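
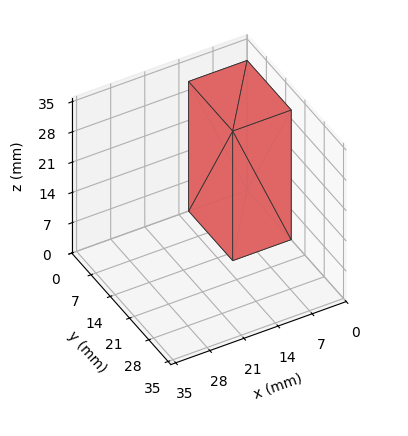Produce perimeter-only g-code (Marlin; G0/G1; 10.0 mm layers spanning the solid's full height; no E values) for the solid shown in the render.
Reading the render: the shape is a rectangular box, roughly 12 × 16 mm footprint and 30 mm tall (dimensions read to the nearest mm from the axis ticks). For the g-code, the solid's height is divided into equal slices at the stated Δz and each level perimeter traced with G1 moves after a G0 lift.

; perimeter-only toolpath
G21 ; units = mm
G90 ; absolute positioning
G28 ; home
; layer 1
G0 Z10.0
G0 X0.0 Y0.0
G1 X12.0 Y0.0
G1 X12.0 Y16.0
G1 X0.0 Y16.0
G1 X0.0 Y0.0
; layer 2
G0 Z20.0
G0 X0.0 Y0.0
G1 X12.0 Y0.0
G1 X12.0 Y16.0
G1 X0.0 Y16.0
G1 X0.0 Y0.0
; layer 3
G0 Z30.0
G0 X0.0 Y0.0
G1 X12.0 Y0.0
G1 X12.0 Y16.0
G1 X0.0 Y16.0
G1 X0.0 Y0.0
M2 ; end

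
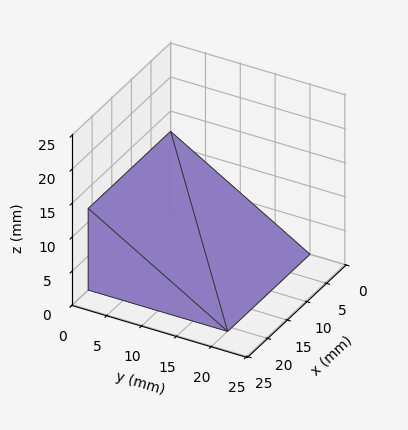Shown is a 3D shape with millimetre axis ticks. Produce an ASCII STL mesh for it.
Reading the render: the shape is a wedge (ramp): 21 × 20 mm base, rising to 12 mm along the y=0 edge and sloping linearly to z=0 at y=20 (dimensions read to the nearest mm from the axis ticks). For the STL, each face is triangulated and given an outward normal.

solid part
  facet normal 0.0000 0.0000 -1.0000
    outer loop
      vertex 21.000 20.000 0.000
      vertex 21.000 0.000 0.000
      vertex 0.000 0.000 0.000
    endloop
  endfacet
  facet normal 0.0000 0.0000 -1.0000
    outer loop
      vertex 0.000 20.000 0.000
      vertex 21.000 20.000 0.000
      vertex 0.000 0.000 0.000
    endloop
  endfacet
  facet normal 0.0000 -1.0000 0.0000
    outer loop
      vertex 0.000 0.000 0.000
      vertex 21.000 0.000 0.000
      vertex 21.000 0.000 12.000
    endloop
  endfacet
  facet normal 0.0000 -1.0000 0.0000
    outer loop
      vertex 0.000 0.000 0.000
      vertex 21.000 0.000 12.000
      vertex 0.000 0.000 12.000
    endloop
  endfacet
  facet normal 0.0000 0.5145 0.8575
    outer loop
      vertex 0.000 0.000 12.000
      vertex 21.000 0.000 12.000
      vertex 21.000 20.000 0.000
    endloop
  endfacet
  facet normal 0.0000 0.5145 0.8575
    outer loop
      vertex 0.000 0.000 12.000
      vertex 21.000 20.000 0.000
      vertex 0.000 20.000 0.000
    endloop
  endfacet
  facet normal -1.0000 0.0000 0.0000
    outer loop
      vertex 0.000 0.000 12.000
      vertex 0.000 20.000 0.000
      vertex 0.000 0.000 0.000
    endloop
  endfacet
  facet normal 1.0000 0.0000 0.0000
    outer loop
      vertex 21.000 0.000 0.000
      vertex 21.000 20.000 0.000
      vertex 21.000 0.000 12.000
    endloop
  endfacet
endsolid part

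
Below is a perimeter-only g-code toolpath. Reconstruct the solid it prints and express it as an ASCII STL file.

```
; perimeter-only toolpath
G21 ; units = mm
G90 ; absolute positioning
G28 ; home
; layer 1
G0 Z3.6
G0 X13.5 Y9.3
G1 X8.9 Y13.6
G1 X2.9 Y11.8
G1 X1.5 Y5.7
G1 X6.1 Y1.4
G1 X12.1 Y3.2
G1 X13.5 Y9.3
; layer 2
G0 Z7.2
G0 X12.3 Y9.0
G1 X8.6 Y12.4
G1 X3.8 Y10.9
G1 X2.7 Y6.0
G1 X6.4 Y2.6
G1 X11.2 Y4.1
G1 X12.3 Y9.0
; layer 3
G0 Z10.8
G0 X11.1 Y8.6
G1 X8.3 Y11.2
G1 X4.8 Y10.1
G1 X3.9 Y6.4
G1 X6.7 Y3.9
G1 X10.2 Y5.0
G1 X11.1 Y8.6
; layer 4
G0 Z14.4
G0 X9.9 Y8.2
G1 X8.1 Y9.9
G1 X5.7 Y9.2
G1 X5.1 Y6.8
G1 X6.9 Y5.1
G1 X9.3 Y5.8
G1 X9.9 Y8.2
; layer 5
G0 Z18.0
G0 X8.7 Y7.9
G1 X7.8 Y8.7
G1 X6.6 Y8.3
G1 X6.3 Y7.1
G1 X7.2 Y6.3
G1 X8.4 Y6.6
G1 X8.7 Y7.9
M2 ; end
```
solid part
  facet normal 0.0000 0.0000 -1.0000
    outer loop
      vertex 2.0 12.6 0.0
      vertex 9.2 14.8 0.0
      vertex 14.7 9.7 0.0
    endloop
  endfacet
  facet normal 0.0000 0.0000 -1.0000
    outer loop
      vertex 0.3 5.3 0.0
      vertex 2.0 12.6 0.0
      vertex 14.7 9.7 0.0
    endloop
  endfacet
  facet normal 0.0000 0.0000 -1.0000
    outer loop
      vertex 5.8 0.2 0.0
      vertex 0.3 5.3 0.0
      vertex 14.7 9.7 0.0
    endloop
  endfacet
  facet normal 0.0000 0.0000 -1.0000
    outer loop
      vertex 13.0 2.4 0.0
      vertex 5.8 0.2 0.0
      vertex 14.7 9.7 0.0
    endloop
  endfacet
  facet normal 0.6510 0.7021 0.2885
    outer loop
      vertex 14.7 9.7 0.0
      vertex 9.2 14.8 0.0
      vertex 7.5 7.5 21.6
    endloop
  endfacet
  facet normal -0.2799 0.9160 0.2875
    outer loop
      vertex 9.2 14.8 0.0
      vertex 2.0 12.6 0.0
      vertex 7.5 7.5 21.6
    endloop
  endfacet
  facet normal -0.9325 0.2171 0.2887
    outer loop
      vertex 2.0 12.6 0.0
      vertex 0.3 5.3 0.0
      vertex 7.5 7.5 21.6
    endloop
  endfacet
  facet normal -0.6510 -0.7021 0.2885
    outer loop
      vertex 0.3 5.3 0.0
      vertex 5.8 0.2 0.0
      vertex 7.5 7.5 21.6
    endloop
  endfacet
  facet normal 0.2799 -0.9160 0.2875
    outer loop
      vertex 5.8 0.2 0.0
      vertex 13.0 2.4 0.0
      vertex 7.5 7.5 21.6
    endloop
  endfacet
  facet normal 0.9325 -0.2171 0.2887
    outer loop
      vertex 13.0 2.4 0.0
      vertex 14.7 9.7 0.0
      vertex 7.5 7.5 21.6
    endloop
  endfacet
endsolid part

The G0 Z moves step by Δz≈3.6 mm. The G1 loops shrink linearly with z, so the solid tapers from its base footprint up to z≈21.6. Closing with a flat bottom cap and the tapered top and triangulating gives 10 facets — a regular 6-sided pyramid, base circumscribed radius ≈ 7.5 mm, apex at z ≈ 21.6 mm.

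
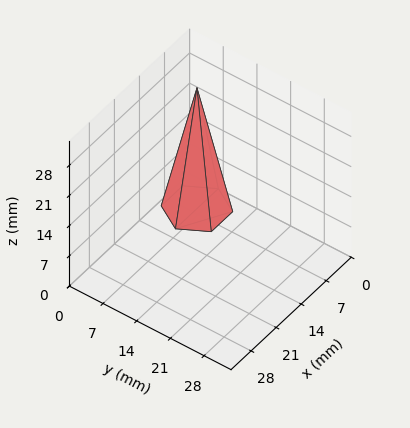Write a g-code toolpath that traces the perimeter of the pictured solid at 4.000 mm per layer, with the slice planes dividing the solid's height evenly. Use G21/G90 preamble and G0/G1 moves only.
Reading the render: the shape is a regular 6-sided pyramid, base circumscribed radius ≈ 6 mm, apex at z ≈ 28 mm (dimensions read to the nearest mm from the axis ticks). For the g-code, the solid's height is divided into equal slices at the stated Δz and each level perimeter traced with G1 moves after a G0 lift.

; perimeter-only toolpath
G21 ; units = mm
G90 ; absolute positioning
G28 ; home
; layer 1
G0 Z4.000
G0 X11.143 Y6.000
G1 X8.571 Y10.454
G1 X3.429 Y10.454
G1 X0.857 Y6.000
G1 X3.429 Y1.546
G1 X8.571 Y1.546
G1 X11.143 Y6.000
; layer 2
G0 Z8.000
G0 X10.286 Y6.000
G1 X8.143 Y9.711
G1 X3.857 Y9.711
G1 X1.714 Y6.000
G1 X3.857 Y2.289
G1 X8.143 Y2.289
G1 X10.286 Y6.000
; layer 3
G0 Z12.000
G0 X9.429 Y6.000
G1 X7.714 Y8.969
G1 X4.286 Y8.969
G1 X2.571 Y6.000
G1 X4.286 Y3.031
G1 X7.714 Y3.031
G1 X9.429 Y6.000
; layer 4
G0 Z16.000
G0 X8.571 Y6.000
G1 X7.286 Y8.227
G1 X4.714 Y8.227
G1 X3.429 Y6.000
G1 X4.714 Y3.773
G1 X7.286 Y3.773
G1 X8.571 Y6.000
; layer 5
G0 Z20.000
G0 X7.714 Y6.000
G1 X6.857 Y7.485
G1 X5.143 Y7.485
G1 X4.286 Y6.000
G1 X5.143 Y4.515
G1 X6.857 Y4.515
G1 X7.714 Y6.000
; layer 6
G0 Z24.000
G0 X6.857 Y6.000
G1 X6.429 Y6.742
G1 X5.571 Y6.742
G1 X5.143 Y6.000
G1 X5.571 Y5.258
G1 X6.429 Y5.258
G1 X6.857 Y6.000
M2 ; end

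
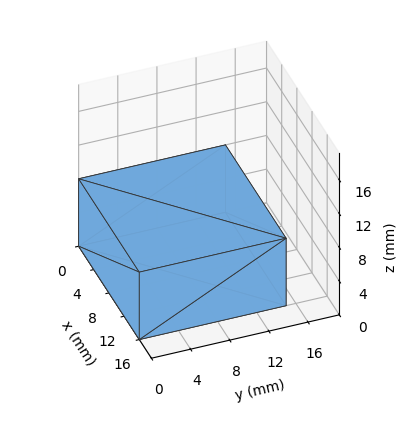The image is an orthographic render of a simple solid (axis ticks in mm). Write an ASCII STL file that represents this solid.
Reading the render: the shape is a rectangular box, roughly 16 × 15 mm footprint and 8 mm tall (dimensions read to the nearest mm from the axis ticks). For the STL, each face is triangulated and given an outward normal.

solid part
  facet normal 0.0000 0.0000 -1.0000
    outer loop
      vertex 16.00 15.00 0.00
      vertex 16.00 0.00 0.00
      vertex 0.00 0.00 0.00
    endloop
  endfacet
  facet normal 0.0000 0.0000 -1.0000
    outer loop
      vertex 0.00 15.00 0.00
      vertex 16.00 15.00 0.00
      vertex 0.00 0.00 0.00
    endloop
  endfacet
  facet normal 0.0000 0.0000 1.0000
    outer loop
      vertex 0.00 0.00 8.00
      vertex 16.00 0.00 8.00
      vertex 16.00 15.00 8.00
    endloop
  endfacet
  facet normal 0.0000 0.0000 1.0000
    outer loop
      vertex 0.00 0.00 8.00
      vertex 16.00 15.00 8.00
      vertex 0.00 15.00 8.00
    endloop
  endfacet
  facet normal 0.0000 -1.0000 0.0000
    outer loop
      vertex 0.00 0.00 0.00
      vertex 16.00 0.00 0.00
      vertex 16.00 0.00 8.00
    endloop
  endfacet
  facet normal 0.0000 -1.0000 0.0000
    outer loop
      vertex 0.00 0.00 0.00
      vertex 16.00 0.00 8.00
      vertex 0.00 0.00 8.00
    endloop
  endfacet
  facet normal 0.0000 1.0000 0.0000
    outer loop
      vertex 16.00 15.00 8.00
      vertex 16.00 15.00 0.00
      vertex 0.00 15.00 0.00
    endloop
  endfacet
  facet normal 0.0000 1.0000 0.0000
    outer loop
      vertex 0.00 15.00 8.00
      vertex 16.00 15.00 8.00
      vertex 0.00 15.00 0.00
    endloop
  endfacet
  facet normal -1.0000 0.0000 0.0000
    outer loop
      vertex 0.00 15.00 8.00
      vertex 0.00 15.00 0.00
      vertex 0.00 0.00 0.00
    endloop
  endfacet
  facet normal -1.0000 0.0000 0.0000
    outer loop
      vertex 0.00 0.00 8.00
      vertex 0.00 15.00 8.00
      vertex 0.00 0.00 0.00
    endloop
  endfacet
  facet normal 1.0000 0.0000 0.0000
    outer loop
      vertex 16.00 0.00 0.00
      vertex 16.00 15.00 0.00
      vertex 16.00 15.00 8.00
    endloop
  endfacet
  facet normal 1.0000 0.0000 0.0000
    outer loop
      vertex 16.00 0.00 0.00
      vertex 16.00 15.00 8.00
      vertex 16.00 0.00 8.00
    endloop
  endfacet
endsolid part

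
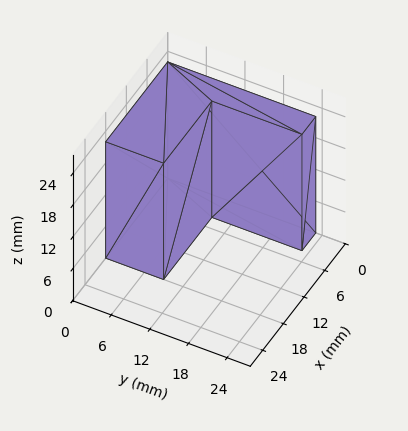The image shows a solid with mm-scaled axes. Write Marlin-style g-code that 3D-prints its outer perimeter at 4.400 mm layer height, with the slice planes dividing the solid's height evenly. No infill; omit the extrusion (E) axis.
Reading the render: the shape is an L-shaped prism: outer 18 × 23 mm, arm thicknesses ≈ 9 mm (horizontal) and 4 mm (vertical), extruded 22 mm in z (dimensions read to the nearest mm from the axis ticks). For the g-code, the solid's height is divided into equal slices at the stated Δz and each level perimeter traced with G1 moves after a G0 lift.

; perimeter-only toolpath
G21 ; units = mm
G90 ; absolute positioning
G28 ; home
; layer 1
G0 Z4.400
G0 X0.000 Y0.000
G1 X18.000 Y0.000
G1 X18.000 Y9.000
G1 X4.000 Y9.000
G1 X4.000 Y23.000
G1 X0.000 Y23.000
G1 X0.000 Y0.000
; layer 2
G0 Z8.800
G0 X0.000 Y0.000
G1 X18.000 Y0.000
G1 X18.000 Y9.000
G1 X4.000 Y9.000
G1 X4.000 Y23.000
G1 X0.000 Y23.000
G1 X0.000 Y0.000
; layer 3
G0 Z13.200
G0 X0.000 Y0.000
G1 X18.000 Y0.000
G1 X18.000 Y9.000
G1 X4.000 Y9.000
G1 X4.000 Y23.000
G1 X0.000 Y23.000
G1 X0.000 Y0.000
; layer 4
G0 Z17.600
G0 X0.000 Y0.000
G1 X18.000 Y0.000
G1 X18.000 Y9.000
G1 X4.000 Y9.000
G1 X4.000 Y23.000
G1 X0.000 Y23.000
G1 X0.000 Y0.000
; layer 5
G0 Z22.000
G0 X0.000 Y0.000
G1 X18.000 Y0.000
G1 X18.000 Y9.000
G1 X4.000 Y9.000
G1 X4.000 Y23.000
G1 X0.000 Y23.000
G1 X0.000 Y0.000
M2 ; end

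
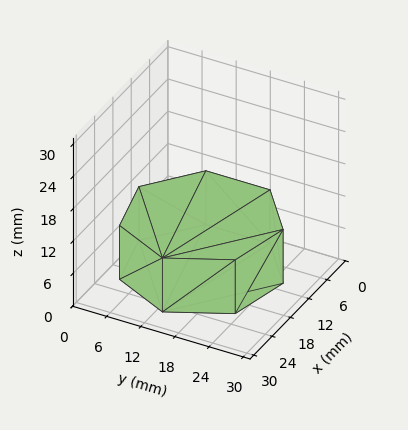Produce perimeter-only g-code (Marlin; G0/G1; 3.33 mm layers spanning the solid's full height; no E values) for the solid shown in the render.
Reading the render: the shape is a regular 7-sided prism (a cylinder approximated with 7 flat sides), circumscribed radius ≈ 13 mm, height ≈ 10 mm (dimensions read to the nearest mm from the axis ticks). For the g-code, the solid's height is divided into equal slices at the stated Δz and each level perimeter traced with G1 moves after a G0 lift.

; perimeter-only toolpath
G21 ; units = mm
G90 ; absolute positioning
G28 ; home
; layer 1
G0 Z3.33
G0 X26.00 Y13.00
G1 X21.11 Y23.16
G1 X10.11 Y25.67
G1 X1.29 Y18.64
G1 X1.29 Y7.36
G1 X10.11 Y0.33
G1 X21.11 Y2.84
G1 X26.00 Y13.00
; layer 2
G0 Z6.67
G0 X26.00 Y13.00
G1 X21.11 Y23.16
G1 X10.11 Y25.67
G1 X1.29 Y18.64
G1 X1.29 Y7.36
G1 X10.11 Y0.33
G1 X21.11 Y2.84
G1 X26.00 Y13.00
; layer 3
G0 Z10.00
G0 X26.00 Y13.00
G1 X21.11 Y23.16
G1 X10.11 Y25.67
G1 X1.29 Y18.64
G1 X1.29 Y7.36
G1 X10.11 Y0.33
G1 X21.11 Y2.84
G1 X26.00 Y13.00
M2 ; end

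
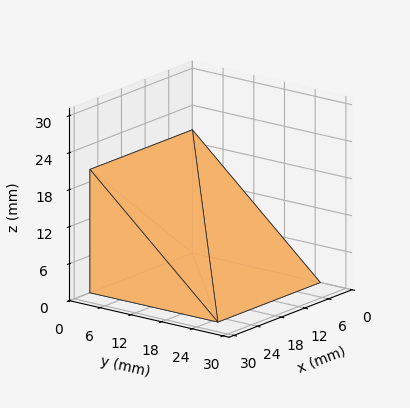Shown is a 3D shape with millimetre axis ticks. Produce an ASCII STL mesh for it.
Reading the render: the shape is a wedge (ramp): 26 × 25 mm base, rising to 20 mm along the y=0 edge and sloping linearly to z=0 at y=25 (dimensions read to the nearest mm from the axis ticks). For the STL, each face is triangulated and given an outward normal.

solid part
  facet normal 0.0000 0.0000 -1.0000
    outer loop
      vertex 26.000 25.000 0.000
      vertex 26.000 0.000 0.000
      vertex 0.000 0.000 0.000
    endloop
  endfacet
  facet normal 0.0000 0.0000 -1.0000
    outer loop
      vertex 0.000 25.000 0.000
      vertex 26.000 25.000 0.000
      vertex 0.000 0.000 0.000
    endloop
  endfacet
  facet normal 0.0000 -1.0000 0.0000
    outer loop
      vertex 0.000 0.000 0.000
      vertex 26.000 0.000 0.000
      vertex 26.000 0.000 20.000
    endloop
  endfacet
  facet normal 0.0000 -1.0000 0.0000
    outer loop
      vertex 0.000 0.000 0.000
      vertex 26.000 0.000 20.000
      vertex 0.000 0.000 20.000
    endloop
  endfacet
  facet normal 0.0000 0.6247 0.7809
    outer loop
      vertex 0.000 0.000 20.000
      vertex 26.000 0.000 20.000
      vertex 26.000 25.000 0.000
    endloop
  endfacet
  facet normal 0.0000 0.6247 0.7809
    outer loop
      vertex 0.000 0.000 20.000
      vertex 26.000 25.000 0.000
      vertex 0.000 25.000 0.000
    endloop
  endfacet
  facet normal -1.0000 0.0000 0.0000
    outer loop
      vertex 0.000 0.000 20.000
      vertex 0.000 25.000 0.000
      vertex 0.000 0.000 0.000
    endloop
  endfacet
  facet normal 1.0000 0.0000 0.0000
    outer loop
      vertex 26.000 0.000 0.000
      vertex 26.000 25.000 0.000
      vertex 26.000 0.000 20.000
    endloop
  endfacet
endsolid part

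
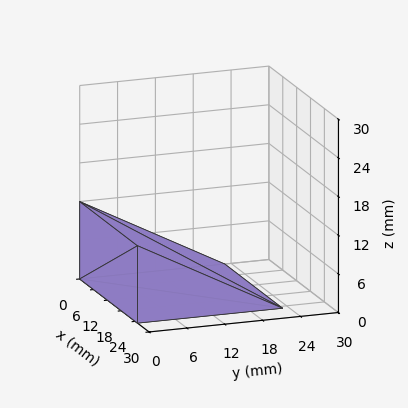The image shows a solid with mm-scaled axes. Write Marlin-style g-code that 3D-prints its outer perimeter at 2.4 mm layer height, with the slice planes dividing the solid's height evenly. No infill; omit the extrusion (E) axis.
Reading the render: the shape is a wedge (ramp): 25 × 23 mm base, rising to 12 mm along the y=0 edge and sloping linearly to z=0 at y=23 (dimensions read to the nearest mm from the axis ticks). For the g-code, the solid's height is divided into equal slices at the stated Δz and each level perimeter traced with G1 moves after a G0 lift.

; perimeter-only toolpath
G21 ; units = mm
G90 ; absolute positioning
G28 ; home
; layer 1
G0 Z2.4
G0 X0.0 Y0.0
G1 X25.0 Y0.0
G1 X25.0 Y18.4
G1 X0.0 Y18.4
G1 X0.0 Y0.0
; layer 2
G0 Z4.8
G0 X0.0 Y0.0
G1 X25.0 Y0.0
G1 X25.0 Y13.8
G1 X0.0 Y13.8
G1 X0.0 Y0.0
; layer 3
G0 Z7.2
G0 X0.0 Y0.0
G1 X25.0 Y0.0
G1 X25.0 Y9.2
G1 X0.0 Y9.2
G1 X0.0 Y0.0
; layer 4
G0 Z9.6
G0 X0.0 Y0.0
G1 X25.0 Y0.0
G1 X25.0 Y4.6
G1 X0.0 Y4.6
G1 X0.0 Y0.0
M2 ; end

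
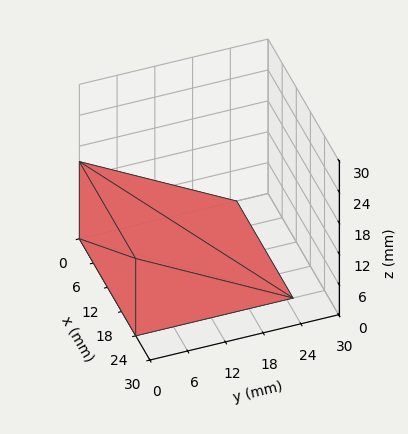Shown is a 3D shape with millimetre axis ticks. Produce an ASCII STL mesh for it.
Reading the render: the shape is a wedge (ramp): 24 × 25 mm base, rising to 15 mm along the y=0 edge and sloping linearly to z=0 at y=25 (dimensions read to the nearest mm from the axis ticks). For the STL, each face is triangulated and given an outward normal.

solid part
  facet normal 0.0000 0.0000 -1.0000
    outer loop
      vertex 24.0 25.0 0.0
      vertex 24.0 0.0 0.0
      vertex 0.0 0.0 0.0
    endloop
  endfacet
  facet normal 0.0000 0.0000 -1.0000
    outer loop
      vertex 0.0 25.0 0.0
      vertex 24.0 25.0 0.0
      vertex 0.0 0.0 0.0
    endloop
  endfacet
  facet normal 0.0000 -1.0000 0.0000
    outer loop
      vertex 0.0 0.0 0.0
      vertex 24.0 0.0 0.0
      vertex 24.0 0.0 15.0
    endloop
  endfacet
  facet normal 0.0000 -1.0000 0.0000
    outer loop
      vertex 0.0 0.0 0.0
      vertex 24.0 0.0 15.0
      vertex 0.0 0.0 15.0
    endloop
  endfacet
  facet normal 0.0000 0.5145 0.8575
    outer loop
      vertex 0.0 0.0 15.0
      vertex 24.0 0.0 15.0
      vertex 24.0 25.0 0.0
    endloop
  endfacet
  facet normal 0.0000 0.5145 0.8575
    outer loop
      vertex 0.0 0.0 15.0
      vertex 24.0 25.0 0.0
      vertex 0.0 25.0 0.0
    endloop
  endfacet
  facet normal -1.0000 0.0000 0.0000
    outer loop
      vertex 0.0 0.0 15.0
      vertex 0.0 25.0 0.0
      vertex 0.0 0.0 0.0
    endloop
  endfacet
  facet normal 1.0000 0.0000 0.0000
    outer loop
      vertex 24.0 0.0 0.0
      vertex 24.0 25.0 0.0
      vertex 24.0 0.0 15.0
    endloop
  endfacet
endsolid part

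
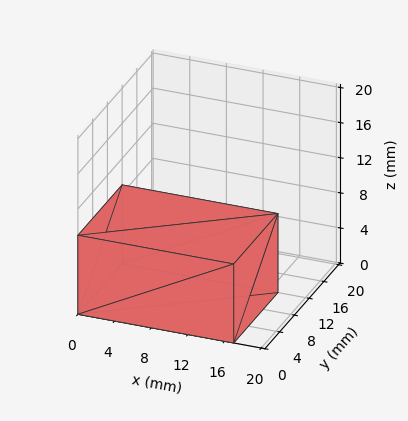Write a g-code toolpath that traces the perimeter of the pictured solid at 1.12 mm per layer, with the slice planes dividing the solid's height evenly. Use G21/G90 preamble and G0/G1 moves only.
Reading the render: the shape is a rectangular box, roughly 17 × 12 mm footprint and 9 mm tall (dimensions read to the nearest mm from the axis ticks). For the g-code, the solid's height is divided into equal slices at the stated Δz and each level perimeter traced with G1 moves after a G0 lift.

; perimeter-only toolpath
G21 ; units = mm
G90 ; absolute positioning
G28 ; home
; layer 1
G0 Z1.12
G0 X0.00 Y0.00
G1 X17.00 Y0.00
G1 X17.00 Y12.00
G1 X0.00 Y12.00
G1 X0.00 Y0.00
; layer 2
G0 Z2.25
G0 X0.00 Y0.00
G1 X17.00 Y0.00
G1 X17.00 Y12.00
G1 X0.00 Y12.00
G1 X0.00 Y0.00
; layer 3
G0 Z3.38
G0 X0.00 Y0.00
G1 X17.00 Y0.00
G1 X17.00 Y12.00
G1 X0.00 Y12.00
G1 X0.00 Y0.00
; layer 4
G0 Z4.50
G0 X0.00 Y0.00
G1 X17.00 Y0.00
G1 X17.00 Y12.00
G1 X0.00 Y12.00
G1 X0.00 Y0.00
; layer 5
G0 Z5.62
G0 X0.00 Y0.00
G1 X17.00 Y0.00
G1 X17.00 Y12.00
G1 X0.00 Y12.00
G1 X0.00 Y0.00
; layer 6
G0 Z6.75
G0 X0.00 Y0.00
G1 X17.00 Y0.00
G1 X17.00 Y12.00
G1 X0.00 Y12.00
G1 X0.00 Y0.00
; layer 7
G0 Z7.88
G0 X0.00 Y0.00
G1 X17.00 Y0.00
G1 X17.00 Y12.00
G1 X0.00 Y12.00
G1 X0.00 Y0.00
; layer 8
G0 Z9.00
G0 X0.00 Y0.00
G1 X17.00 Y0.00
G1 X17.00 Y12.00
G1 X0.00 Y12.00
G1 X0.00 Y0.00
M2 ; end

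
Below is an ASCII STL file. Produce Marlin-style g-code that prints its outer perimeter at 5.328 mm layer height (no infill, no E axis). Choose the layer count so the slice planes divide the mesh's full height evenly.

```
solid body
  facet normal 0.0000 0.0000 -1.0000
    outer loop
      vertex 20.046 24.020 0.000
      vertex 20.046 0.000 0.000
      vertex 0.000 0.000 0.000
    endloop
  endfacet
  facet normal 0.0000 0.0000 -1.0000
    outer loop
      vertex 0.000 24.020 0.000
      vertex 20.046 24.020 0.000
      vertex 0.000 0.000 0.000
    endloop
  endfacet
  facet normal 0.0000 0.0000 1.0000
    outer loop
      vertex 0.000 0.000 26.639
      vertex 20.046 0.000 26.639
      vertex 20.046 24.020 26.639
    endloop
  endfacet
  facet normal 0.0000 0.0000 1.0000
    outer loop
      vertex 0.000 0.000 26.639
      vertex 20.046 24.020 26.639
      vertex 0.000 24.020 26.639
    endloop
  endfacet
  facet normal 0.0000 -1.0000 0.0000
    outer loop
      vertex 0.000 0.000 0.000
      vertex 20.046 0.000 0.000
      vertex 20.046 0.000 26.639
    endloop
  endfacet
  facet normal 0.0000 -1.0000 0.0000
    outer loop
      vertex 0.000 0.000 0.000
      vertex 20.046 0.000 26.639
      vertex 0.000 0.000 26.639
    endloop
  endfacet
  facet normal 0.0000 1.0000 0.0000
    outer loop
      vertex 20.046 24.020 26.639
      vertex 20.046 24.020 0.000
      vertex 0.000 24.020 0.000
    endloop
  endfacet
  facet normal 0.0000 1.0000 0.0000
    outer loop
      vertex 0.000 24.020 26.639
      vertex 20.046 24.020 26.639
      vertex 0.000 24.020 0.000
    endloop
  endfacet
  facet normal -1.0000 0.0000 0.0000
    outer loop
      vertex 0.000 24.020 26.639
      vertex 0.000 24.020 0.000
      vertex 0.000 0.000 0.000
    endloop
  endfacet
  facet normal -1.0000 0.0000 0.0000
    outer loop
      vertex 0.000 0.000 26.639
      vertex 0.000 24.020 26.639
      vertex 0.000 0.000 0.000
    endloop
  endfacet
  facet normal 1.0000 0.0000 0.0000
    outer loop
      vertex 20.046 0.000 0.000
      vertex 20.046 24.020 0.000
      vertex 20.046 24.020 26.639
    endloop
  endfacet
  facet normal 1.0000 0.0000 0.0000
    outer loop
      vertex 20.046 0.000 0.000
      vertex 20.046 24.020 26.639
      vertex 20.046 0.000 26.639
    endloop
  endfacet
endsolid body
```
; perimeter-only toolpath
G21 ; units = mm
G90 ; absolute positioning
G28 ; home
; layer 1
G0 Z5.328
G0 X0.000 Y0.000
G1 X20.046 Y0.000
G1 X20.046 Y24.020
G1 X0.000 Y24.020
G1 X0.000 Y0.000
; layer 2
G0 Z10.656
G0 X0.000 Y0.000
G1 X20.046 Y0.000
G1 X20.046 Y24.020
G1 X0.000 Y24.020
G1 X0.000 Y0.000
; layer 3
G0 Z15.983
G0 X0.000 Y0.000
G1 X20.046 Y0.000
G1 X20.046 Y24.020
G1 X0.000 Y24.020
G1 X0.000 Y0.000
; layer 4
G0 Z21.311
G0 X0.000 Y0.000
G1 X20.046 Y0.000
G1 X20.046 Y24.020
G1 X0.000 Y24.020
G1 X0.000 Y0.000
; layer 5
G0 Z26.639
G0 X0.000 Y0.000
G1 X20.046 Y0.000
G1 X20.046 Y24.020
G1 X0.000 Y24.020
G1 X0.000 Y0.000
M2 ; end

The solid is a rectangular box, roughly 20 × 24 mm footprint and 26.6 mm tall. Slicing at Δz = 5.328 mm — 5 equal slices spanning the solid's height, so layer i sits at z = i·h/5 — gives 5 non-empty perimeters. Each is a 4-segment closed polygon; G0 lifts to the layer z and rapids to the start vertex, then G1 traces the edges.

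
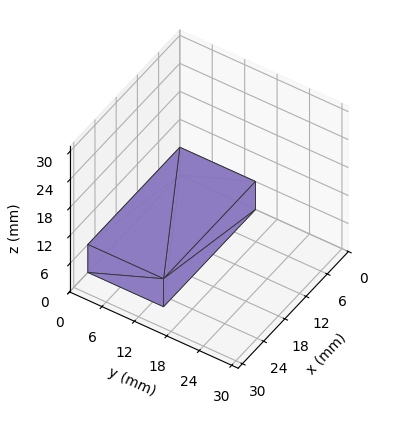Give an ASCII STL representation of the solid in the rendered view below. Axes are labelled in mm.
Reading the render: the shape is a rectangular box, roughly 26 × 14 mm footprint and 6 mm tall (dimensions read to the nearest mm from the axis ticks). For the STL, each face is triangulated and given an outward normal.

solid part
  facet normal 0.0000 0.0000 -1.0000
    outer loop
      vertex 26.000 14.000 0.000
      vertex 26.000 0.000 0.000
      vertex 0.000 0.000 0.000
    endloop
  endfacet
  facet normal 0.0000 0.0000 -1.0000
    outer loop
      vertex 0.000 14.000 0.000
      vertex 26.000 14.000 0.000
      vertex 0.000 0.000 0.000
    endloop
  endfacet
  facet normal 0.0000 0.0000 1.0000
    outer loop
      vertex 0.000 0.000 6.000
      vertex 26.000 0.000 6.000
      vertex 26.000 14.000 6.000
    endloop
  endfacet
  facet normal 0.0000 0.0000 1.0000
    outer loop
      vertex 0.000 0.000 6.000
      vertex 26.000 14.000 6.000
      vertex 0.000 14.000 6.000
    endloop
  endfacet
  facet normal 0.0000 -1.0000 0.0000
    outer loop
      vertex 0.000 0.000 0.000
      vertex 26.000 0.000 0.000
      vertex 26.000 0.000 6.000
    endloop
  endfacet
  facet normal 0.0000 -1.0000 0.0000
    outer loop
      vertex 0.000 0.000 0.000
      vertex 26.000 0.000 6.000
      vertex 0.000 0.000 6.000
    endloop
  endfacet
  facet normal 0.0000 1.0000 0.0000
    outer loop
      vertex 26.000 14.000 6.000
      vertex 26.000 14.000 0.000
      vertex 0.000 14.000 0.000
    endloop
  endfacet
  facet normal 0.0000 1.0000 0.0000
    outer loop
      vertex 0.000 14.000 6.000
      vertex 26.000 14.000 6.000
      vertex 0.000 14.000 0.000
    endloop
  endfacet
  facet normal -1.0000 0.0000 0.0000
    outer loop
      vertex 0.000 14.000 6.000
      vertex 0.000 14.000 0.000
      vertex 0.000 0.000 0.000
    endloop
  endfacet
  facet normal -1.0000 0.0000 0.0000
    outer loop
      vertex 0.000 0.000 6.000
      vertex 0.000 14.000 6.000
      vertex 0.000 0.000 0.000
    endloop
  endfacet
  facet normal 1.0000 0.0000 0.0000
    outer loop
      vertex 26.000 0.000 0.000
      vertex 26.000 14.000 0.000
      vertex 26.000 14.000 6.000
    endloop
  endfacet
  facet normal 1.0000 0.0000 0.0000
    outer loop
      vertex 26.000 0.000 0.000
      vertex 26.000 14.000 6.000
      vertex 26.000 0.000 6.000
    endloop
  endfacet
endsolid part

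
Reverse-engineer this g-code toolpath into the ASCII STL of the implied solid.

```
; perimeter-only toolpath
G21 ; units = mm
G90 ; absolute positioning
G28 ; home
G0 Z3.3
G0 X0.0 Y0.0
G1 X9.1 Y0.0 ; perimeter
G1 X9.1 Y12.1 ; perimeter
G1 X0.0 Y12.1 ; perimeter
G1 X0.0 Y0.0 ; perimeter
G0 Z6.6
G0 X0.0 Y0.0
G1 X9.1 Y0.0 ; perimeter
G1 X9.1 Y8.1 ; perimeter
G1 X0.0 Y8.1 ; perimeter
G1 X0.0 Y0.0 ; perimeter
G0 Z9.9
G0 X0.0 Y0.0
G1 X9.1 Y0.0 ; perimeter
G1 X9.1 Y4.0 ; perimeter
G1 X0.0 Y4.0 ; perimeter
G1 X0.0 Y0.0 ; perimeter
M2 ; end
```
solid part
  facet normal 0.0000 0.0000 -1.0000
    outer loop
      vertex 9.1 16.1 0.0
      vertex 9.1 0.0 0.0
      vertex 0.0 0.0 0.0
    endloop
  endfacet
  facet normal 0.0000 0.0000 -1.0000
    outer loop
      vertex 0.0 16.1 0.0
      vertex 9.1 16.1 0.0
      vertex 0.0 0.0 0.0
    endloop
  endfacet
  facet normal 0.0000 -1.0000 0.0000
    outer loop
      vertex 0.0 0.0 0.0
      vertex 9.1 0.0 0.0
      vertex 9.1 0.0 13.2
    endloop
  endfacet
  facet normal 0.0000 -1.0000 0.0000
    outer loop
      vertex 0.0 0.0 0.0
      vertex 9.1 0.0 13.2
      vertex 0.0 0.0 13.2
    endloop
  endfacet
  facet normal 0.0000 0.6340 0.7733
    outer loop
      vertex 0.0 0.0 13.2
      vertex 9.1 0.0 13.2
      vertex 9.1 16.1 0.0
    endloop
  endfacet
  facet normal 0.0000 0.6340 0.7733
    outer loop
      vertex 0.0 0.0 13.2
      vertex 9.1 16.1 0.0
      vertex 0.0 16.1 0.0
    endloop
  endfacet
  facet normal -1.0000 0.0000 0.0000
    outer loop
      vertex 0.0 0.0 13.2
      vertex 0.0 16.1 0.0
      vertex 0.0 0.0 0.0
    endloop
  endfacet
  facet normal 1.0000 0.0000 0.0000
    outer loop
      vertex 9.1 0.0 0.0
      vertex 9.1 16.1 0.0
      vertex 9.1 0.0 13.2
    endloop
  endfacet
endsolid part

The G0 Z moves step by Δz≈3.3 mm. The G1 loops shrink linearly with z, so the solid tapers from its base footprint up to z≈13.2. Closing with a flat bottom cap and the tapered top and triangulating gives 8 facets — a wedge (ramp): 9.1 × 16.1 mm base, rising to 13.2 mm along the y=0 edge and sloping linearly to z=0 at y=16.1.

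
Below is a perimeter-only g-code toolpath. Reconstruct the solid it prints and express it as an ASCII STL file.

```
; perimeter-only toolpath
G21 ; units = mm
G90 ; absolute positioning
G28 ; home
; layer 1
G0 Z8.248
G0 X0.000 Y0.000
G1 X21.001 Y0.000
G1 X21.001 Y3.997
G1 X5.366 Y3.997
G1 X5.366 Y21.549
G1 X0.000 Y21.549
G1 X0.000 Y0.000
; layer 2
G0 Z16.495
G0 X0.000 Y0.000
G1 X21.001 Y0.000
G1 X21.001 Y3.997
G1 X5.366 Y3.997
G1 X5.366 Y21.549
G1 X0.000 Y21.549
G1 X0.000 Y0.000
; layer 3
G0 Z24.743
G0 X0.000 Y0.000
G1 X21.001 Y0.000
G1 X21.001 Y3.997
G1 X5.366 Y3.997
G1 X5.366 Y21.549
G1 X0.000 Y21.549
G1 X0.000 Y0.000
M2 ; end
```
solid part
  facet normal 0.0000 0.0000 -1.0000
    outer loop
      vertex 21.001 3.997 0.000
      vertex 21.001 0.000 0.000
      vertex 0.000 0.000 0.000
    endloop
  endfacet
  facet normal 0.0000 0.0000 -1.0000
    outer loop
      vertex 5.366 3.997 0.000
      vertex 21.001 3.997 0.000
      vertex 0.000 0.000 0.000
    endloop
  endfacet
  facet normal 0.0000 0.0000 -1.0000
    outer loop
      vertex 5.366 21.549 0.000
      vertex 5.366 3.997 0.000
      vertex 0.000 0.000 0.000
    endloop
  endfacet
  facet normal 0.0000 0.0000 -1.0000
    outer loop
      vertex 0.000 21.549 0.000
      vertex 5.366 21.549 0.000
      vertex 0.000 0.000 0.000
    endloop
  endfacet
  facet normal 0.0000 0.0000 1.0000
    outer loop
      vertex 0.000 0.000 24.743
      vertex 21.001 0.000 24.743
      vertex 21.001 3.997 24.743
    endloop
  endfacet
  facet normal 0.0000 0.0000 1.0000
    outer loop
      vertex 0.000 0.000 24.743
      vertex 21.001 3.997 24.743
      vertex 5.366 3.997 24.743
    endloop
  endfacet
  facet normal 0.0000 0.0000 1.0000
    outer loop
      vertex 0.000 0.000 24.743
      vertex 5.366 3.997 24.743
      vertex 5.366 21.549 24.743
    endloop
  endfacet
  facet normal 0.0000 0.0000 1.0000
    outer loop
      vertex 0.000 0.000 24.743
      vertex 5.366 21.549 24.743
      vertex 0.000 21.549 24.743
    endloop
  endfacet
  facet normal 0.0000 -1.0000 0.0000
    outer loop
      vertex 0.000 0.000 0.000
      vertex 21.001 0.000 0.000
      vertex 21.001 0.000 24.743
    endloop
  endfacet
  facet normal 0.0000 -1.0000 0.0000
    outer loop
      vertex 0.000 0.000 0.000
      vertex 21.001 0.000 24.743
      vertex 0.000 0.000 24.743
    endloop
  endfacet
  facet normal 1.0000 0.0000 0.0000
    outer loop
      vertex 21.001 0.000 0.000
      vertex 21.001 3.997 0.000
      vertex 21.001 3.997 24.743
    endloop
  endfacet
  facet normal 1.0000 0.0000 0.0000
    outer loop
      vertex 21.001 0.000 0.000
      vertex 21.001 3.997 24.743
      vertex 21.001 0.000 24.743
    endloop
  endfacet
  facet normal 0.0000 1.0000 0.0000
    outer loop
      vertex 21.001 3.997 0.000
      vertex 5.366 3.997 0.000
      vertex 5.366 3.997 24.743
    endloop
  endfacet
  facet normal 0.0000 1.0000 0.0000
    outer loop
      vertex 21.001 3.997 0.000
      vertex 5.366 3.997 24.743
      vertex 21.001 3.997 24.743
    endloop
  endfacet
  facet normal 1.0000 0.0000 0.0000
    outer loop
      vertex 5.366 3.997 0.000
      vertex 5.366 21.549 0.000
      vertex 5.366 21.549 24.743
    endloop
  endfacet
  facet normal 1.0000 0.0000 0.0000
    outer loop
      vertex 5.366 3.997 0.000
      vertex 5.366 21.549 24.743
      vertex 5.366 3.997 24.743
    endloop
  endfacet
  facet normal 0.0000 1.0000 0.0000
    outer loop
      vertex 5.366 21.549 0.000
      vertex 0.000 21.549 0.000
      vertex 0.000 21.549 24.743
    endloop
  endfacet
  facet normal 0.0000 1.0000 0.0000
    outer loop
      vertex 5.366 21.549 0.000
      vertex 0.000 21.549 24.743
      vertex 5.366 21.549 24.743
    endloop
  endfacet
  facet normal -1.0000 0.0000 0.0000
    outer loop
      vertex 0.000 21.549 0.000
      vertex 0.000 0.000 0.000
      vertex 0.000 0.000 24.743
    endloop
  endfacet
  facet normal -1.0000 0.0000 0.0000
    outer loop
      vertex 0.000 21.549 0.000
      vertex 0.000 0.000 24.743
      vertex 0.000 21.549 24.743
    endloop
  endfacet
endsolid part

The G0 Z moves step by Δz≈8.248 mm. Every layer's G1 loop is the same polygon, so the solid is a straight extrusion of it from z=0 to z≈24.7. Closing with flat bottom and top caps and triangulating gives 20 facets — an L-shaped prism: outer 21 × 21.5 mm, arm thicknesses ≈ 4 mm (horizontal) and 5.37 mm (vertical), extruded 24.7 mm in z.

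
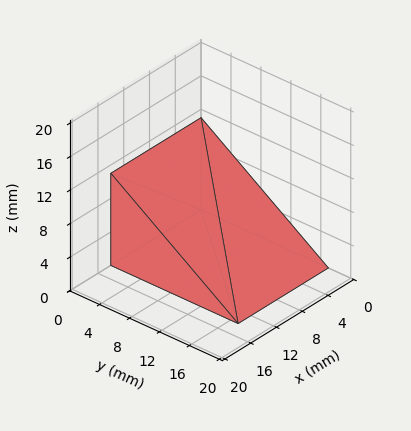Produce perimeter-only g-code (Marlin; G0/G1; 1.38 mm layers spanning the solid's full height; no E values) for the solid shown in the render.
Reading the render: the shape is a wedge (ramp): 14 × 17 mm base, rising to 11 mm along the y=0 edge and sloping linearly to z=0 at y=17 (dimensions read to the nearest mm from the axis ticks). For the g-code, the solid's height is divided into equal slices at the stated Δz and each level perimeter traced with G1 moves after a G0 lift.

; perimeter-only toolpath
G21 ; units = mm
G90 ; absolute positioning
G28 ; home
; layer 1
G0 Z1.38
G0 X0.00 Y0.00
G1 X14.00 Y0.00
G1 X14.00 Y14.88
G1 X0.00 Y14.88
G1 X0.00 Y0.00
; layer 2
G0 Z2.75
G0 X0.00 Y0.00
G1 X14.00 Y0.00
G1 X14.00 Y12.75
G1 X0.00 Y12.75
G1 X0.00 Y0.00
; layer 3
G0 Z4.12
G0 X0.00 Y0.00
G1 X14.00 Y0.00
G1 X14.00 Y10.62
G1 X0.00 Y10.62
G1 X0.00 Y0.00
; layer 4
G0 Z5.50
G0 X0.00 Y0.00
G1 X14.00 Y0.00
G1 X14.00 Y8.50
G1 X0.00 Y8.50
G1 X0.00 Y0.00
; layer 5
G0 Z6.88
G0 X0.00 Y0.00
G1 X14.00 Y0.00
G1 X14.00 Y6.38
G1 X0.00 Y6.38
G1 X0.00 Y0.00
; layer 6
G0 Z8.25
G0 X0.00 Y0.00
G1 X14.00 Y0.00
G1 X14.00 Y4.25
G1 X0.00 Y4.25
G1 X0.00 Y0.00
; layer 7
G0 Z9.62
G0 X0.00 Y0.00
G1 X14.00 Y0.00
G1 X14.00 Y2.12
G1 X0.00 Y2.12
G1 X0.00 Y0.00
M2 ; end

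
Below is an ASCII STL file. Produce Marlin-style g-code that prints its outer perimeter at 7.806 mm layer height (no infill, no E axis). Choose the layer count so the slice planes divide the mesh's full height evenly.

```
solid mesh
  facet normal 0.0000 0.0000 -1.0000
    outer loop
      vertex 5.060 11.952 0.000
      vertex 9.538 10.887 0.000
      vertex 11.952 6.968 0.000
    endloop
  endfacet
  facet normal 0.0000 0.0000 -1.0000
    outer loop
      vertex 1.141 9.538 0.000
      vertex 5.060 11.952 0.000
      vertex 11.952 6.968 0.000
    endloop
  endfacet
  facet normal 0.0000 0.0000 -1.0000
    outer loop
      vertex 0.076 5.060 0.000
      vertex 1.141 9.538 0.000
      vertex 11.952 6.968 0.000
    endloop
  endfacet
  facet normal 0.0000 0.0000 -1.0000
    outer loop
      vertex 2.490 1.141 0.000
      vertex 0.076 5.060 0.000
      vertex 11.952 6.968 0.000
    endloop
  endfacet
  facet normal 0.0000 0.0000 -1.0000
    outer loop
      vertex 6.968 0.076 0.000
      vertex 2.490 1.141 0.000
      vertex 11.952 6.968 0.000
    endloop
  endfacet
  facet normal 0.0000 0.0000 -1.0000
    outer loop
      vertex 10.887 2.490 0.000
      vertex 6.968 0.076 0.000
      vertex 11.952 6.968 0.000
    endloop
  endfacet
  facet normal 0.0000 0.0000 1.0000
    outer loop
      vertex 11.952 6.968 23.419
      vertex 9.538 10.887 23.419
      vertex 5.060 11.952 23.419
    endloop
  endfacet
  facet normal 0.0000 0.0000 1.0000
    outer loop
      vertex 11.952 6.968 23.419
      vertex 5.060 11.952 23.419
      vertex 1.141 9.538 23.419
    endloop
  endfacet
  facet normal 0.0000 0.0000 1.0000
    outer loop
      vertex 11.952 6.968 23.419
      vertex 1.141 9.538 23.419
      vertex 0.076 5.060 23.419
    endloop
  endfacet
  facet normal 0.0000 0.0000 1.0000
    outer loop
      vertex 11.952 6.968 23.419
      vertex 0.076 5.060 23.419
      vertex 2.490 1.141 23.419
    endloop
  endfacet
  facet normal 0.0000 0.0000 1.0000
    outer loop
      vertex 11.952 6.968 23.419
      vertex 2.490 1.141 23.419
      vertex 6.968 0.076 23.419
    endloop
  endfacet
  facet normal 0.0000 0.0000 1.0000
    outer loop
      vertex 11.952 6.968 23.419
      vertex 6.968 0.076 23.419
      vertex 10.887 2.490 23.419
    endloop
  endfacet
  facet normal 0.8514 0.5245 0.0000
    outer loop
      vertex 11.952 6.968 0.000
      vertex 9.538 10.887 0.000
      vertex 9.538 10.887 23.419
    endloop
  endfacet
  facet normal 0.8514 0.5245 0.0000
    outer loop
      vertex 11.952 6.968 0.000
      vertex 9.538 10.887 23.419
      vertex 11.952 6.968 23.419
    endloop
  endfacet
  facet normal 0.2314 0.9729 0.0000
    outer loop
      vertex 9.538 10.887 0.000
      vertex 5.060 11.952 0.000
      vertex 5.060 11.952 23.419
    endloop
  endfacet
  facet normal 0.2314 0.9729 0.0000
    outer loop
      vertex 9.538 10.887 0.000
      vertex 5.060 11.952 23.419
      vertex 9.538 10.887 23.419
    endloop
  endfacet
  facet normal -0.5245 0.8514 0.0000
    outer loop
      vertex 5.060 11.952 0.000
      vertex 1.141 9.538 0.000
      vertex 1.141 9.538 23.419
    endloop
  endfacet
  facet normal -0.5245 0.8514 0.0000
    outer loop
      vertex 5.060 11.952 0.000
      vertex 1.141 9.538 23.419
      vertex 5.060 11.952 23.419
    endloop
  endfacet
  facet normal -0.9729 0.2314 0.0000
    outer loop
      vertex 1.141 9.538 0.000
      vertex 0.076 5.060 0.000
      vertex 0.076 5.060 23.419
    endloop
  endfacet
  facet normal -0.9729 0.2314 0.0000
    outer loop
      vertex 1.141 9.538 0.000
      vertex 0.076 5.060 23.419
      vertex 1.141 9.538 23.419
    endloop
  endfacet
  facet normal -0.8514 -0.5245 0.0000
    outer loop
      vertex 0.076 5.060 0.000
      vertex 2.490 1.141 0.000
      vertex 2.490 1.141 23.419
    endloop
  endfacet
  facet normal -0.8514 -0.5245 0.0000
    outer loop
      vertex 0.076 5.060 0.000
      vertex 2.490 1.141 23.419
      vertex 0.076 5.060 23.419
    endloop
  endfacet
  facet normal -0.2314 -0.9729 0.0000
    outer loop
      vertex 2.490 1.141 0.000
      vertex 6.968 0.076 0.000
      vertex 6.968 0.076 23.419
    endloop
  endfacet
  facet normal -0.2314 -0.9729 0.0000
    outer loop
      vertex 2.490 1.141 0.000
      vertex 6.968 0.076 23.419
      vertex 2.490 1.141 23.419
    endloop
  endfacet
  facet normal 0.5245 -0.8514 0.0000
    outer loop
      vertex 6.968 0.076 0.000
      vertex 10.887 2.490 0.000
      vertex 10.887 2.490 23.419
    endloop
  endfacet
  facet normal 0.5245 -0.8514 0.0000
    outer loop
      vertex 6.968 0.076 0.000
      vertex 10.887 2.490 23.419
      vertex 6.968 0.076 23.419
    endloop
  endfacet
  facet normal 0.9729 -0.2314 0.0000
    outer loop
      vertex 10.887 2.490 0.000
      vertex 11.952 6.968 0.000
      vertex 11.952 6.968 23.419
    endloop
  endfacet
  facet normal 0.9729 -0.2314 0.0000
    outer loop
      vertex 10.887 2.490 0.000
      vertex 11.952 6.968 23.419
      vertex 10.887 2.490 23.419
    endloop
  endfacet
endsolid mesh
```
; perimeter-only toolpath
G21 ; units = mm
G90 ; absolute positioning
G28 ; home
; layer 1
G0 Z7.806
G0 X11.952 Y6.968
G1 X9.538 Y10.887
G1 X5.060 Y11.952
G1 X1.141 Y9.538
G1 X0.076 Y5.060
G1 X2.490 Y1.141
G1 X6.968 Y0.076
G1 X10.887 Y2.490
G1 X11.952 Y6.968
; layer 2
G0 Z15.613
G0 X11.952 Y6.968
G1 X9.538 Y10.887
G1 X5.060 Y11.952
G1 X1.141 Y9.538
G1 X0.076 Y5.060
G1 X2.490 Y1.141
G1 X6.968 Y0.076
G1 X10.887 Y2.490
G1 X11.952 Y6.968
; layer 3
G0 Z23.419
G0 X11.952 Y6.968
G1 X9.538 Y10.887
G1 X5.060 Y11.952
G1 X1.141 Y9.538
G1 X0.076 Y5.060
G1 X2.490 Y1.141
G1 X6.968 Y0.076
G1 X10.887 Y2.490
G1 X11.952 Y6.968
M2 ; end

The solid is a regular 8-sided prism (a cylinder approximated with 8 flat sides), circumscribed radius ≈ 6.01 mm, height ≈ 23.4 mm. Slicing at Δz = 7.806 mm — 3 equal slices spanning the solid's height, so layer i sits at z = i·h/3 — gives 3 non-empty perimeters. Each is a 8-segment closed polygon; G0 lifts to the layer z and rapids to the start vertex, then G1 traces the edges.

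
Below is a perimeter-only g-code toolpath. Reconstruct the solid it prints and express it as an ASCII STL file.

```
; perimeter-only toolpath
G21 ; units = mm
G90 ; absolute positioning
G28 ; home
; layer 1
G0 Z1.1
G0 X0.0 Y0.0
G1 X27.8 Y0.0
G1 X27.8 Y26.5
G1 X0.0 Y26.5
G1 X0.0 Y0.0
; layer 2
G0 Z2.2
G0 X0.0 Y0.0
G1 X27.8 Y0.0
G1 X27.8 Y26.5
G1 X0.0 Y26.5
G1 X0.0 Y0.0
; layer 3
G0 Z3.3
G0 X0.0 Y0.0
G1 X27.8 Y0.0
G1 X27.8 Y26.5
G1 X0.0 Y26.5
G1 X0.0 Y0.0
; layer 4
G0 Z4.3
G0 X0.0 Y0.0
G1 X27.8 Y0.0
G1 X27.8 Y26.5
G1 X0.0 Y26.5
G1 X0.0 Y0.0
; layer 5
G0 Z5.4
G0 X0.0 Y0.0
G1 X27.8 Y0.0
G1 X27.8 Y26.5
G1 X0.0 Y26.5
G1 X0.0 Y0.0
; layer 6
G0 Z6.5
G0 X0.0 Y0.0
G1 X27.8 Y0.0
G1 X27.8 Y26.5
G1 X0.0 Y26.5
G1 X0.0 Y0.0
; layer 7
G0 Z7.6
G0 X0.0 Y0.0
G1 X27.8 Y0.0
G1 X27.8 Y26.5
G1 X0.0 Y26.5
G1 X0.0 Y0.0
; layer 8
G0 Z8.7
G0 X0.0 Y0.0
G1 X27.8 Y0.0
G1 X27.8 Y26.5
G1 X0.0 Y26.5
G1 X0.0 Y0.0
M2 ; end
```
solid part
  facet normal 0.0000 0.0000 -1.0000
    outer loop
      vertex 27.8 26.5 0.0
      vertex 27.8 0.0 0.0
      vertex 0.0 0.0 0.0
    endloop
  endfacet
  facet normal 0.0000 0.0000 -1.0000
    outer loop
      vertex 0.0 26.5 0.0
      vertex 27.8 26.5 0.0
      vertex 0.0 0.0 0.0
    endloop
  endfacet
  facet normal 0.0000 0.0000 1.0000
    outer loop
      vertex 0.0 0.0 8.7
      vertex 27.8 0.0 8.7
      vertex 27.8 26.5 8.7
    endloop
  endfacet
  facet normal 0.0000 0.0000 1.0000
    outer loop
      vertex 0.0 0.0 8.7
      vertex 27.8 26.5 8.7
      vertex 0.0 26.5 8.7
    endloop
  endfacet
  facet normal 0.0000 -1.0000 0.0000
    outer loop
      vertex 0.0 0.0 0.0
      vertex 27.8 0.0 0.0
      vertex 27.8 0.0 8.7
    endloop
  endfacet
  facet normal 0.0000 -1.0000 0.0000
    outer loop
      vertex 0.0 0.0 0.0
      vertex 27.8 0.0 8.7
      vertex 0.0 0.0 8.7
    endloop
  endfacet
  facet normal 0.0000 1.0000 0.0000
    outer loop
      vertex 27.8 26.5 8.7
      vertex 27.8 26.5 0.0
      vertex 0.0 26.5 0.0
    endloop
  endfacet
  facet normal 0.0000 1.0000 0.0000
    outer loop
      vertex 0.0 26.5 8.7
      vertex 27.8 26.5 8.7
      vertex 0.0 26.5 0.0
    endloop
  endfacet
  facet normal -1.0000 0.0000 0.0000
    outer loop
      vertex 0.0 26.5 8.7
      vertex 0.0 26.5 0.0
      vertex 0.0 0.0 0.0
    endloop
  endfacet
  facet normal -1.0000 0.0000 0.0000
    outer loop
      vertex 0.0 0.0 8.7
      vertex 0.0 26.5 8.7
      vertex 0.0 0.0 0.0
    endloop
  endfacet
  facet normal 1.0000 0.0000 0.0000
    outer loop
      vertex 27.8 0.0 0.0
      vertex 27.8 26.5 0.0
      vertex 27.8 26.5 8.7
    endloop
  endfacet
  facet normal 1.0000 0.0000 0.0000
    outer loop
      vertex 27.8 0.0 0.0
      vertex 27.8 26.5 8.7
      vertex 27.8 0.0 8.7
    endloop
  endfacet
endsolid part

The G0 Z moves step by Δz≈1.1 mm. Every layer's G1 loop is the same polygon, so the solid is a straight extrusion of it from z=0 to z≈8.7. Closing with flat bottom and top caps and triangulating gives 12 facets — a rectangular box, roughly 27.8 × 26.5 mm footprint and 8.7 mm tall.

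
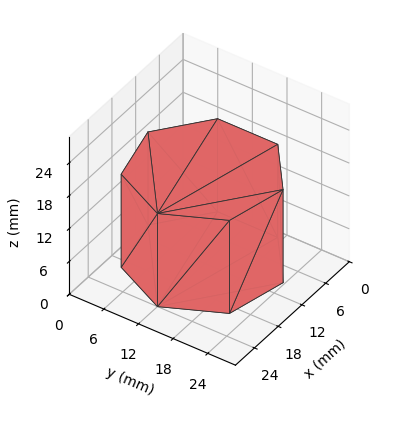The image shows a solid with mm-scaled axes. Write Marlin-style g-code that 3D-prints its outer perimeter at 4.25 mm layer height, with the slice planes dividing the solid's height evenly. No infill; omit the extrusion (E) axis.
Reading the render: the shape is a regular 7-sided prism (a cylinder approximated with 7 flat sides), circumscribed radius ≈ 12 mm, height ≈ 17 mm (dimensions read to the nearest mm from the axis ticks). For the g-code, the solid's height is divided into equal slices at the stated Δz and each level perimeter traced with G1 moves after a G0 lift.

; perimeter-only toolpath
G21 ; units = mm
G90 ; absolute positioning
G28 ; home
; layer 1
G0 Z4.25
G0 X24.00 Y12.00
G1 X19.48 Y21.38
G1 X9.33 Y23.70
G1 X1.19 Y17.21
G1 X1.19 Y6.79
G1 X9.33 Y0.30
G1 X19.48 Y2.62
G1 X24.00 Y12.00
; layer 2
G0 Z8.50
G0 X24.00 Y12.00
G1 X19.48 Y21.38
G1 X9.33 Y23.70
G1 X1.19 Y17.21
G1 X1.19 Y6.79
G1 X9.33 Y0.30
G1 X19.48 Y2.62
G1 X24.00 Y12.00
; layer 3
G0 Z12.75
G0 X24.00 Y12.00
G1 X19.48 Y21.38
G1 X9.33 Y23.70
G1 X1.19 Y17.21
G1 X1.19 Y6.79
G1 X9.33 Y0.30
G1 X19.48 Y2.62
G1 X24.00 Y12.00
; layer 4
G0 Z17.00
G0 X24.00 Y12.00
G1 X19.48 Y21.38
G1 X9.33 Y23.70
G1 X1.19 Y17.21
G1 X1.19 Y6.79
G1 X9.33 Y0.30
G1 X19.48 Y2.62
G1 X24.00 Y12.00
M2 ; end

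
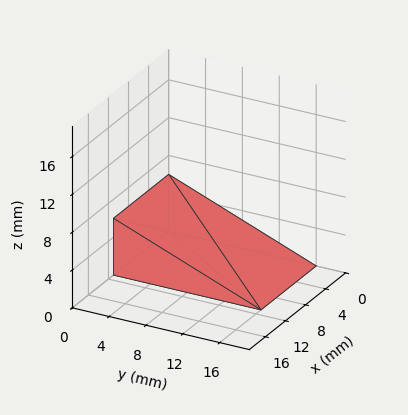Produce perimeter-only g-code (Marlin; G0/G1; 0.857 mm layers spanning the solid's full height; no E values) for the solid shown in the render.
Reading the render: the shape is a wedge (ramp): 11 × 16 mm base, rising to 6 mm along the y=0 edge and sloping linearly to z=0 at y=16 (dimensions read to the nearest mm from the axis ticks). For the g-code, the solid's height is divided into equal slices at the stated Δz and each level perimeter traced with G1 moves after a G0 lift.

; perimeter-only toolpath
G21 ; units = mm
G90 ; absolute positioning
G28 ; home
; layer 1
G0 Z0.857
G0 X0.000 Y0.000
G1 X11.000 Y0.000
G1 X11.000 Y13.714
G1 X0.000 Y13.714
G1 X0.000 Y0.000
; layer 2
G0 Z1.714
G0 X0.000 Y0.000
G1 X11.000 Y0.000
G1 X11.000 Y11.429
G1 X0.000 Y11.429
G1 X0.000 Y0.000
; layer 3
G0 Z2.571
G0 X0.000 Y0.000
G1 X11.000 Y0.000
G1 X11.000 Y9.143
G1 X0.000 Y9.143
G1 X0.000 Y0.000
; layer 4
G0 Z3.429
G0 X0.000 Y0.000
G1 X11.000 Y0.000
G1 X11.000 Y6.857
G1 X0.000 Y6.857
G1 X0.000 Y0.000
; layer 5
G0 Z4.286
G0 X0.000 Y0.000
G1 X11.000 Y0.000
G1 X11.000 Y4.571
G1 X0.000 Y4.571
G1 X0.000 Y0.000
; layer 6
G0 Z5.143
G0 X0.000 Y0.000
G1 X11.000 Y0.000
G1 X11.000 Y2.286
G1 X0.000 Y2.286
G1 X0.000 Y0.000
M2 ; end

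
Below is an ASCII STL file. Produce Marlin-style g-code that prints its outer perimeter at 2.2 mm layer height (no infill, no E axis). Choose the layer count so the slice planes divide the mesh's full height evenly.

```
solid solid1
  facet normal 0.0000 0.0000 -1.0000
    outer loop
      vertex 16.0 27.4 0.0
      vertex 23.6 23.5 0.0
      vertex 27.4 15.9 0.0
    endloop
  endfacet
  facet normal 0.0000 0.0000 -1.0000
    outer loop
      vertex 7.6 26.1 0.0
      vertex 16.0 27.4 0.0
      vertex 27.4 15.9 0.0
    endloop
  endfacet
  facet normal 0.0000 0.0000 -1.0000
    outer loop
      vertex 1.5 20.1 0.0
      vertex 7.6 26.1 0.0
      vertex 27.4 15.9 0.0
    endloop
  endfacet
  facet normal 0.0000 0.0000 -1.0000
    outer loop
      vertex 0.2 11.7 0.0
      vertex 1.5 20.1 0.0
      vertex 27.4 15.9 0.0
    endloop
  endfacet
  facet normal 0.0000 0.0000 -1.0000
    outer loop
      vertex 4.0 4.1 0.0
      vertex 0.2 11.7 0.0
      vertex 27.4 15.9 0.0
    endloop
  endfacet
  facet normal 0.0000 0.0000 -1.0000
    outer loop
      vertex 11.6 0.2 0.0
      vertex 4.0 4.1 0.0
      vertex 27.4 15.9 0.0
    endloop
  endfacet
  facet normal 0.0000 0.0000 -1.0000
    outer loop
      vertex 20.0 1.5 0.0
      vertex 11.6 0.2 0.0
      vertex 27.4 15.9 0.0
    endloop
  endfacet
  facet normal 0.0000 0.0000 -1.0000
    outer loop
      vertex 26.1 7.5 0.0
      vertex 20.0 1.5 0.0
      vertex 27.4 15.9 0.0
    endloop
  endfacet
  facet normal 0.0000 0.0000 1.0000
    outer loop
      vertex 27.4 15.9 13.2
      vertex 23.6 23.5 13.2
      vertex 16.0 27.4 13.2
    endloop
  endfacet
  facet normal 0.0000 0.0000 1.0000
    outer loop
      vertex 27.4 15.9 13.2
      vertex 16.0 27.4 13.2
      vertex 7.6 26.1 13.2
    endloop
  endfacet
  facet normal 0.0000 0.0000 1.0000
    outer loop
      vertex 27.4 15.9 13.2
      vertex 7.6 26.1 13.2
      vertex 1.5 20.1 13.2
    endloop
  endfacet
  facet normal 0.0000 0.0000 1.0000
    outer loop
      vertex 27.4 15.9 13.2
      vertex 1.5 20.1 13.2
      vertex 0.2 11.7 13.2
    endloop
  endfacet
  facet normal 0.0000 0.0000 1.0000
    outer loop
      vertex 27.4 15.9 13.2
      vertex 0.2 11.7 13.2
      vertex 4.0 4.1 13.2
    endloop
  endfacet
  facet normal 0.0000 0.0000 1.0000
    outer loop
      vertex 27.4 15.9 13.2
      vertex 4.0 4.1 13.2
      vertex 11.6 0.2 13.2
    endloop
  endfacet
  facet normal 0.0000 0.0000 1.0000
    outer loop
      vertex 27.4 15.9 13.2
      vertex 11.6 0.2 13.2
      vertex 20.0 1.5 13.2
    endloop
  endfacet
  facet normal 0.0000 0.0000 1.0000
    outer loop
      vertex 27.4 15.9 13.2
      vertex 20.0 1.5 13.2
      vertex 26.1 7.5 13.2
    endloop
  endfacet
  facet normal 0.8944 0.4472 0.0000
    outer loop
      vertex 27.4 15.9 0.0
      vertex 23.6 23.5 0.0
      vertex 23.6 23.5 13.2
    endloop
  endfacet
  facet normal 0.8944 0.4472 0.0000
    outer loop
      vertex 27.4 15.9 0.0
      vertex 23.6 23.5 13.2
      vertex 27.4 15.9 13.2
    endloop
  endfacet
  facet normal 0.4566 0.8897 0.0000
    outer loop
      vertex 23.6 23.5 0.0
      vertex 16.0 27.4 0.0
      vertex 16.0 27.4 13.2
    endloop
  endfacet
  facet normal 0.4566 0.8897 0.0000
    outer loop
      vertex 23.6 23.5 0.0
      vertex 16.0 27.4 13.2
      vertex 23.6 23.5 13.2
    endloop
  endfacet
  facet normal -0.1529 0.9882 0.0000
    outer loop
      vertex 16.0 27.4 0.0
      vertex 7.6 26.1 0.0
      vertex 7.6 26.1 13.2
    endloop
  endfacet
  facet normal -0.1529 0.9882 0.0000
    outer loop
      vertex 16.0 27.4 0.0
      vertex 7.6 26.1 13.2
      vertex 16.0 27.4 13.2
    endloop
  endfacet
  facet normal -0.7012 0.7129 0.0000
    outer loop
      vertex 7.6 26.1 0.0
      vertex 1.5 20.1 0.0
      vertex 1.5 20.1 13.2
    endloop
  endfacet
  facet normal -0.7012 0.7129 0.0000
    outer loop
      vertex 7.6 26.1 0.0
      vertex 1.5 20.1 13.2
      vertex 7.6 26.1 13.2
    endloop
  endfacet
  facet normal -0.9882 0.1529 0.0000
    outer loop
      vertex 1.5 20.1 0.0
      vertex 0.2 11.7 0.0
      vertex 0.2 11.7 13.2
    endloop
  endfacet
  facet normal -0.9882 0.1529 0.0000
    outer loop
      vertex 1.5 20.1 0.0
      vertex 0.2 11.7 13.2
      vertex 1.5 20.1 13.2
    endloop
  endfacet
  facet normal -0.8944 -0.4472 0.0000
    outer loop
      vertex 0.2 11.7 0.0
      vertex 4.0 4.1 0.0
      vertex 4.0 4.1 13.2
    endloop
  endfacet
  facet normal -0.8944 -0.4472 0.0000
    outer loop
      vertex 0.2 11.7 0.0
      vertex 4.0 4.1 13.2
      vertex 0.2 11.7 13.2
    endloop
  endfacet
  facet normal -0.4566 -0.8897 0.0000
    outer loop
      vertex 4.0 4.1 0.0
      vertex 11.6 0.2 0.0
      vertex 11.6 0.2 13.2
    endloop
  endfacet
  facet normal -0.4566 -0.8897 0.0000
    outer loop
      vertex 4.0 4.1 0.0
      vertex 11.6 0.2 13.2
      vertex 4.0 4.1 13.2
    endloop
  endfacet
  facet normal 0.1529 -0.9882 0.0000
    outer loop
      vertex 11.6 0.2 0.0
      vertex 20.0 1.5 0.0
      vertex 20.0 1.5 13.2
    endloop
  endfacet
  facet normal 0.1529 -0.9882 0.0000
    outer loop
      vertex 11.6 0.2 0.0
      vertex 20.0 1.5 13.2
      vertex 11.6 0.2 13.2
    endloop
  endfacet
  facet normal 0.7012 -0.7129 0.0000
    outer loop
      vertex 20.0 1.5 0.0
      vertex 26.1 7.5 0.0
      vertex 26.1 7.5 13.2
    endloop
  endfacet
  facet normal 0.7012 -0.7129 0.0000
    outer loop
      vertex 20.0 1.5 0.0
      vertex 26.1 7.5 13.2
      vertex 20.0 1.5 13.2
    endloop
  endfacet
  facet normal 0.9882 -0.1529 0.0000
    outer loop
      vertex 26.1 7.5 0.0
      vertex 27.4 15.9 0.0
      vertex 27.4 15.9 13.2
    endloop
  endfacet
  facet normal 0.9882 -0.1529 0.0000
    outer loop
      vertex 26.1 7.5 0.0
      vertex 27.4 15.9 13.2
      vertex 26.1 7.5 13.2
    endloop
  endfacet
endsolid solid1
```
; perimeter-only toolpath
G21 ; units = mm
G90 ; absolute positioning
G28 ; home
; layer 1
G0 Z2.2
G0 X27.4 Y15.9
G1 X23.6 Y23.5
G1 X16.0 Y27.4
G1 X7.6 Y26.1
G1 X1.5 Y20.1
G1 X0.2 Y11.7
G1 X4.0 Y4.1
G1 X11.6 Y0.2
G1 X20.0 Y1.5
G1 X26.1 Y7.5
G1 X27.4 Y15.9
; layer 2
G0 Z4.4
G0 X27.4 Y15.9
G1 X23.6 Y23.5
G1 X16.0 Y27.4
G1 X7.6 Y26.1
G1 X1.5 Y20.1
G1 X0.2 Y11.7
G1 X4.0 Y4.1
G1 X11.6 Y0.2
G1 X20.0 Y1.5
G1 X26.1 Y7.5
G1 X27.4 Y15.9
; layer 3
G0 Z6.6
G0 X27.4 Y15.9
G1 X23.6 Y23.5
G1 X16.0 Y27.4
G1 X7.6 Y26.1
G1 X1.5 Y20.1
G1 X0.2 Y11.7
G1 X4.0 Y4.1
G1 X11.6 Y0.2
G1 X20.0 Y1.5
G1 X26.1 Y7.5
G1 X27.4 Y15.9
; layer 4
G0 Z8.8
G0 X27.4 Y15.9
G1 X23.6 Y23.5
G1 X16.0 Y27.4
G1 X7.6 Y26.1
G1 X1.5 Y20.1
G1 X0.2 Y11.7
G1 X4.0 Y4.1
G1 X11.6 Y0.2
G1 X20.0 Y1.5
G1 X26.1 Y7.5
G1 X27.4 Y15.9
; layer 5
G0 Z11.0
G0 X27.4 Y15.9
G1 X23.6 Y23.5
G1 X16.0 Y27.4
G1 X7.6 Y26.1
G1 X1.5 Y20.1
G1 X0.2 Y11.7
G1 X4.0 Y4.1
G1 X11.6 Y0.2
G1 X20.0 Y1.5
G1 X26.1 Y7.5
G1 X27.4 Y15.9
; layer 6
G0 Z13.2
G0 X27.4 Y15.9
G1 X23.6 Y23.5
G1 X16.0 Y27.4
G1 X7.6 Y26.1
G1 X1.5 Y20.1
G1 X0.2 Y11.7
G1 X4.0 Y4.1
G1 X11.6 Y0.2
G1 X20.0 Y1.5
G1 X26.1 Y7.5
G1 X27.4 Y15.9
M2 ; end

The solid is a regular 10-sided prism (a cylinder approximated with 10 flat sides), circumscribed radius ≈ 13.8 mm, height ≈ 13.2 mm. Slicing at Δz = 2.2 mm — 6 equal slices spanning the solid's height, so layer i sits at z = i·h/6 — gives 6 non-empty perimeters. Each is a 10-segment closed polygon; G0 lifts to the layer z and rapids to the start vertex, then G1 traces the edges.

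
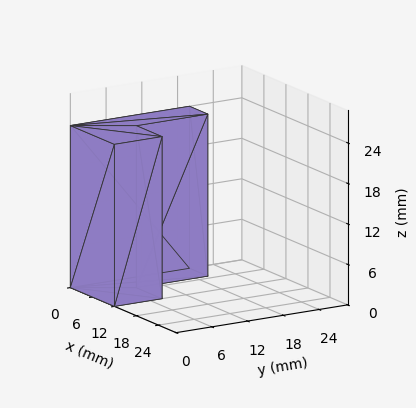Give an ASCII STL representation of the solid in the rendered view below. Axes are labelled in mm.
Reading the render: the shape is an L-shaped prism: outer 12 × 20 mm, arm thicknesses ≈ 8 mm (horizontal) and 5 mm (vertical), extruded 24 mm in z (dimensions read to the nearest mm from the axis ticks). For the STL, each face is triangulated and given an outward normal.

solid part
  facet normal 0.0000 0.0000 -1.0000
    outer loop
      vertex 12.00 8.00 0.00
      vertex 12.00 0.00 0.00
      vertex 0.00 0.00 0.00
    endloop
  endfacet
  facet normal 0.0000 0.0000 -1.0000
    outer loop
      vertex 5.00 8.00 0.00
      vertex 12.00 8.00 0.00
      vertex 0.00 0.00 0.00
    endloop
  endfacet
  facet normal 0.0000 0.0000 -1.0000
    outer loop
      vertex 5.00 20.00 0.00
      vertex 5.00 8.00 0.00
      vertex 0.00 0.00 0.00
    endloop
  endfacet
  facet normal 0.0000 0.0000 -1.0000
    outer loop
      vertex 0.00 20.00 0.00
      vertex 5.00 20.00 0.00
      vertex 0.00 0.00 0.00
    endloop
  endfacet
  facet normal 0.0000 0.0000 1.0000
    outer loop
      vertex 0.00 0.00 24.00
      vertex 12.00 0.00 24.00
      vertex 12.00 8.00 24.00
    endloop
  endfacet
  facet normal 0.0000 0.0000 1.0000
    outer loop
      vertex 0.00 0.00 24.00
      vertex 12.00 8.00 24.00
      vertex 5.00 8.00 24.00
    endloop
  endfacet
  facet normal 0.0000 0.0000 1.0000
    outer loop
      vertex 0.00 0.00 24.00
      vertex 5.00 8.00 24.00
      vertex 5.00 20.00 24.00
    endloop
  endfacet
  facet normal 0.0000 0.0000 1.0000
    outer loop
      vertex 0.00 0.00 24.00
      vertex 5.00 20.00 24.00
      vertex 0.00 20.00 24.00
    endloop
  endfacet
  facet normal 0.0000 -1.0000 0.0000
    outer loop
      vertex 0.00 0.00 0.00
      vertex 12.00 0.00 0.00
      vertex 12.00 0.00 24.00
    endloop
  endfacet
  facet normal 0.0000 -1.0000 0.0000
    outer loop
      vertex 0.00 0.00 0.00
      vertex 12.00 0.00 24.00
      vertex 0.00 0.00 24.00
    endloop
  endfacet
  facet normal 1.0000 0.0000 0.0000
    outer loop
      vertex 12.00 0.00 0.00
      vertex 12.00 8.00 0.00
      vertex 12.00 8.00 24.00
    endloop
  endfacet
  facet normal 1.0000 0.0000 0.0000
    outer loop
      vertex 12.00 0.00 0.00
      vertex 12.00 8.00 24.00
      vertex 12.00 0.00 24.00
    endloop
  endfacet
  facet normal 0.0000 1.0000 0.0000
    outer loop
      vertex 12.00 8.00 0.00
      vertex 5.00 8.00 0.00
      vertex 5.00 8.00 24.00
    endloop
  endfacet
  facet normal 0.0000 1.0000 0.0000
    outer loop
      vertex 12.00 8.00 0.00
      vertex 5.00 8.00 24.00
      vertex 12.00 8.00 24.00
    endloop
  endfacet
  facet normal 1.0000 0.0000 0.0000
    outer loop
      vertex 5.00 8.00 0.00
      vertex 5.00 20.00 0.00
      vertex 5.00 20.00 24.00
    endloop
  endfacet
  facet normal 1.0000 0.0000 0.0000
    outer loop
      vertex 5.00 8.00 0.00
      vertex 5.00 20.00 24.00
      vertex 5.00 8.00 24.00
    endloop
  endfacet
  facet normal 0.0000 1.0000 0.0000
    outer loop
      vertex 5.00 20.00 0.00
      vertex 0.00 20.00 0.00
      vertex 0.00 20.00 24.00
    endloop
  endfacet
  facet normal 0.0000 1.0000 0.0000
    outer loop
      vertex 5.00 20.00 0.00
      vertex 0.00 20.00 24.00
      vertex 5.00 20.00 24.00
    endloop
  endfacet
  facet normal -1.0000 0.0000 0.0000
    outer loop
      vertex 0.00 20.00 0.00
      vertex 0.00 0.00 0.00
      vertex 0.00 0.00 24.00
    endloop
  endfacet
  facet normal -1.0000 0.0000 0.0000
    outer loop
      vertex 0.00 20.00 0.00
      vertex 0.00 0.00 24.00
      vertex 0.00 20.00 24.00
    endloop
  endfacet
endsolid part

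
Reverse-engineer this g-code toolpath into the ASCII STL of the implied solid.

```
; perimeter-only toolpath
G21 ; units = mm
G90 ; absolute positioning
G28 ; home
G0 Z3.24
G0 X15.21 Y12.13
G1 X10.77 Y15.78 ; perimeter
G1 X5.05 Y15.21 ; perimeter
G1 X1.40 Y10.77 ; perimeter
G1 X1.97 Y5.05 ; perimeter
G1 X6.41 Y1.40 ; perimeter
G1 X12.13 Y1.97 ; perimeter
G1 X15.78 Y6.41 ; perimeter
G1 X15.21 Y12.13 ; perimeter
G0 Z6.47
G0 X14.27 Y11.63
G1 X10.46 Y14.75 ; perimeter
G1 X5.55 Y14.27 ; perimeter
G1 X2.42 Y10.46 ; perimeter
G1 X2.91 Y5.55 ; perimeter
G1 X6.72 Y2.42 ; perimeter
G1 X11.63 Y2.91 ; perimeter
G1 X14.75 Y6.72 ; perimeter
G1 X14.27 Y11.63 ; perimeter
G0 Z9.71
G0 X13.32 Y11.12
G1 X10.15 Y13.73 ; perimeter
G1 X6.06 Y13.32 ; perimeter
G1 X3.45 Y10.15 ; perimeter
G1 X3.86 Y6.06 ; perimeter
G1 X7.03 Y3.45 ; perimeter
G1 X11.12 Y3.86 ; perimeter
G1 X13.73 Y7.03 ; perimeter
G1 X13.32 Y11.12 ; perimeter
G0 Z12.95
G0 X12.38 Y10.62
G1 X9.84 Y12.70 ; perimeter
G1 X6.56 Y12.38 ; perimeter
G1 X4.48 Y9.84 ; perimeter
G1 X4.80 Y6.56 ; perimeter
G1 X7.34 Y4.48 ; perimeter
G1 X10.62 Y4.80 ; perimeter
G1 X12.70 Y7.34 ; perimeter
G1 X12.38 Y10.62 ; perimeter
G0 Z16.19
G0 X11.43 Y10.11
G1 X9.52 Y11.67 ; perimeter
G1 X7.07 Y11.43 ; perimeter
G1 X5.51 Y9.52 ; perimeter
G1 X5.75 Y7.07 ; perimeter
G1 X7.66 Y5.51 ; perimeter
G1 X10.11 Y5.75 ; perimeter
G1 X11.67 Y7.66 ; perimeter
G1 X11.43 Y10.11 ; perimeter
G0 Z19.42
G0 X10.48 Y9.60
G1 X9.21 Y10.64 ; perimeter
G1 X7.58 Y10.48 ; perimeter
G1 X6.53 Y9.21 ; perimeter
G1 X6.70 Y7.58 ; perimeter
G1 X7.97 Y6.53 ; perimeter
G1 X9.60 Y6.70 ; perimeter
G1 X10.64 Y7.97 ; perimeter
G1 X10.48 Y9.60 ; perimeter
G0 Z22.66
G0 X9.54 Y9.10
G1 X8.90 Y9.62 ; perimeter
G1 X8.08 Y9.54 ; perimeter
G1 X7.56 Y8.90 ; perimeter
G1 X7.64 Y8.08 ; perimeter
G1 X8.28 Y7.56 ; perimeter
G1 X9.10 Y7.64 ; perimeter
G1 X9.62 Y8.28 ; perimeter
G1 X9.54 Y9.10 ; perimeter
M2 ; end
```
solid part
  facet normal 0.0000 0.0000 -1.0000
    outer loop
      vertex 4.54 16.16 0.00
      vertex 11.08 16.81 0.00
      vertex 16.16 12.64 0.00
    endloop
  endfacet
  facet normal 0.0000 0.0000 -1.0000
    outer loop
      vertex 0.37 11.08 0.00
      vertex 4.54 16.16 0.00
      vertex 16.16 12.64 0.00
    endloop
  endfacet
  facet normal 0.0000 0.0000 -1.0000
    outer loop
      vertex 1.02 4.54 0.00
      vertex 0.37 11.08 0.00
      vertex 16.16 12.64 0.00
    endloop
  endfacet
  facet normal 0.0000 0.0000 -1.0000
    outer loop
      vertex 6.10 0.37 0.00
      vertex 1.02 4.54 0.00
      vertex 16.16 12.64 0.00
    endloop
  endfacet
  facet normal 0.0000 0.0000 -1.0000
    outer loop
      vertex 12.64 1.02 0.00
      vertex 6.10 0.37 0.00
      vertex 16.16 12.64 0.00
    endloop
  endfacet
  facet normal 0.0000 0.0000 -1.0000
    outer loop
      vertex 16.81 6.10 0.00
      vertex 12.64 1.02 0.00
      vertex 16.16 12.64 0.00
    endloop
  endfacet
  facet normal 0.6067 0.7390 0.2929
    outer loop
      vertex 16.16 12.64 0.00
      vertex 11.08 16.81 0.00
      vertex 8.59 8.59 25.90
    endloop
  endfacet
  facet normal -0.0946 0.9515 0.2929
    outer loop
      vertex 11.08 16.81 0.00
      vertex 4.54 16.16 0.00
      vertex 8.59 8.59 25.90
    endloop
  endfacet
  facet normal -0.7390 0.6067 0.2929
    outer loop
      vertex 4.54 16.16 0.00
      vertex 0.37 11.08 0.00
      vertex 8.59 8.59 25.90
    endloop
  endfacet
  facet normal -0.9515 -0.0946 0.2929
    outer loop
      vertex 0.37 11.08 0.00
      vertex 1.02 4.54 0.00
      vertex 8.59 8.59 25.90
    endloop
  endfacet
  facet normal -0.6067 -0.7390 0.2929
    outer loop
      vertex 1.02 4.54 0.00
      vertex 6.10 0.37 0.00
      vertex 8.59 8.59 25.90
    endloop
  endfacet
  facet normal 0.0946 -0.9515 0.2929
    outer loop
      vertex 6.10 0.37 0.00
      vertex 12.64 1.02 0.00
      vertex 8.59 8.59 25.90
    endloop
  endfacet
  facet normal 0.7390 -0.6067 0.2929
    outer loop
      vertex 12.64 1.02 0.00
      vertex 16.81 6.10 0.00
      vertex 8.59 8.59 25.90
    endloop
  endfacet
  facet normal 0.9515 0.0946 0.2929
    outer loop
      vertex 16.81 6.10 0.00
      vertex 16.16 12.64 0.00
      vertex 8.59 8.59 25.90
    endloop
  endfacet
endsolid part

The G0 Z moves step by Δz≈3.24 mm. The G1 loops shrink linearly with z, so the solid tapers from its base footprint up to z≈25.9. Closing with a flat bottom cap and the tapered top and triangulating gives 14 facets — a regular 8-sided pyramid, base circumscribed radius ≈ 8.59 mm, apex at z ≈ 25.9 mm.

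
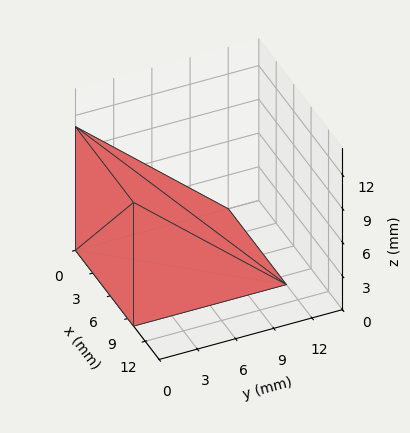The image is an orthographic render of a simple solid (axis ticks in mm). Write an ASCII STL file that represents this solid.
Reading the render: the shape is a wedge (ramp): 10 × 12 mm base, rising to 11 mm along the y=0 edge and sloping linearly to z=0 at y=12 (dimensions read to the nearest mm from the axis ticks). For the STL, each face is triangulated and given an outward normal.

solid part
  facet normal 0.0000 0.0000 -1.0000
    outer loop
      vertex 10.000 12.000 0.000
      vertex 10.000 0.000 0.000
      vertex 0.000 0.000 0.000
    endloop
  endfacet
  facet normal 0.0000 0.0000 -1.0000
    outer loop
      vertex 0.000 12.000 0.000
      vertex 10.000 12.000 0.000
      vertex 0.000 0.000 0.000
    endloop
  endfacet
  facet normal 0.0000 -1.0000 0.0000
    outer loop
      vertex 0.000 0.000 0.000
      vertex 10.000 0.000 0.000
      vertex 10.000 0.000 11.000
    endloop
  endfacet
  facet normal 0.0000 -1.0000 0.0000
    outer loop
      vertex 0.000 0.000 0.000
      vertex 10.000 0.000 11.000
      vertex 0.000 0.000 11.000
    endloop
  endfacet
  facet normal 0.0000 0.6757 0.7372
    outer loop
      vertex 0.000 0.000 11.000
      vertex 10.000 0.000 11.000
      vertex 10.000 12.000 0.000
    endloop
  endfacet
  facet normal 0.0000 0.6757 0.7372
    outer loop
      vertex 0.000 0.000 11.000
      vertex 10.000 12.000 0.000
      vertex 0.000 12.000 0.000
    endloop
  endfacet
  facet normal -1.0000 0.0000 0.0000
    outer loop
      vertex 0.000 0.000 11.000
      vertex 0.000 12.000 0.000
      vertex 0.000 0.000 0.000
    endloop
  endfacet
  facet normal 1.0000 0.0000 0.0000
    outer loop
      vertex 10.000 0.000 0.000
      vertex 10.000 12.000 0.000
      vertex 10.000 0.000 11.000
    endloop
  endfacet
endsolid part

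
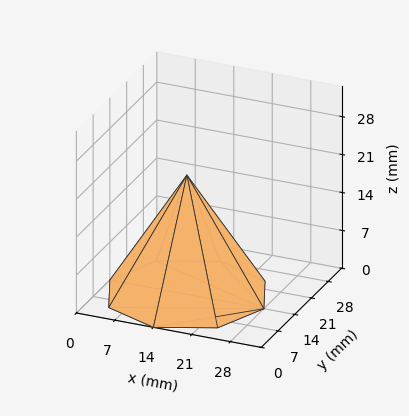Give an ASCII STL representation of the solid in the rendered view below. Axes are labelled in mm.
Reading the render: the shape is a regular 8-sided pyramid, base circumscribed radius ≈ 14 mm, apex at z ≈ 22 mm (dimensions read to the nearest mm from the axis ticks). For the STL, each face is triangulated and given an outward normal.

solid part
  facet normal 0.0000 0.0000 -1.0000
    outer loop
      vertex 14.0 28.0 0.0
      vertex 23.9 23.9 0.0
      vertex 28.0 14.0 0.0
    endloop
  endfacet
  facet normal 0.0000 0.0000 -1.0000
    outer loop
      vertex 4.1 23.9 0.0
      vertex 14.0 28.0 0.0
      vertex 28.0 14.0 0.0
    endloop
  endfacet
  facet normal 0.0000 0.0000 -1.0000
    outer loop
      vertex 0.0 14.0 0.0
      vertex 4.1 23.9 0.0
      vertex 28.0 14.0 0.0
    endloop
  endfacet
  facet normal 0.0000 0.0000 -1.0000
    outer loop
      vertex 4.1 4.1 0.0
      vertex 0.0 14.0 0.0
      vertex 28.0 14.0 0.0
    endloop
  endfacet
  facet normal 0.0000 0.0000 -1.0000
    outer loop
      vertex 14.0 0.0 0.0
      vertex 4.1 4.1 0.0
      vertex 28.0 14.0 0.0
    endloop
  endfacet
  facet normal 0.0000 0.0000 -1.0000
    outer loop
      vertex 23.9 4.1 0.0
      vertex 14.0 0.0 0.0
      vertex 28.0 14.0 0.0
    endloop
  endfacet
  facet normal 0.7964 0.3298 0.5068
    outer loop
      vertex 28.0 14.0 0.0
      vertex 23.9 23.9 0.0
      vertex 14.0 14.0 22.0
    endloop
  endfacet
  facet normal 0.3298 0.7964 0.5068
    outer loop
      vertex 23.9 23.9 0.0
      vertex 14.0 28.0 0.0
      vertex 14.0 14.0 22.0
    endloop
  endfacet
  facet normal -0.3298 0.7964 0.5068
    outer loop
      vertex 14.0 28.0 0.0
      vertex 4.1 23.9 0.0
      vertex 14.0 14.0 22.0
    endloop
  endfacet
  facet normal -0.7964 0.3298 0.5068
    outer loop
      vertex 4.1 23.9 0.0
      vertex 0.0 14.0 0.0
      vertex 14.0 14.0 22.0
    endloop
  endfacet
  facet normal -0.7964 -0.3298 0.5068
    outer loop
      vertex 0.0 14.0 0.0
      vertex 4.1 4.1 0.0
      vertex 14.0 14.0 22.0
    endloop
  endfacet
  facet normal -0.3298 -0.7964 0.5068
    outer loop
      vertex 4.1 4.1 0.0
      vertex 14.0 0.0 0.0
      vertex 14.0 14.0 22.0
    endloop
  endfacet
  facet normal 0.3298 -0.7964 0.5068
    outer loop
      vertex 14.0 0.0 0.0
      vertex 23.9 4.1 0.0
      vertex 14.0 14.0 22.0
    endloop
  endfacet
  facet normal 0.7964 -0.3298 0.5068
    outer loop
      vertex 23.9 4.1 0.0
      vertex 28.0 14.0 0.0
      vertex 14.0 14.0 22.0
    endloop
  endfacet
endsolid part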